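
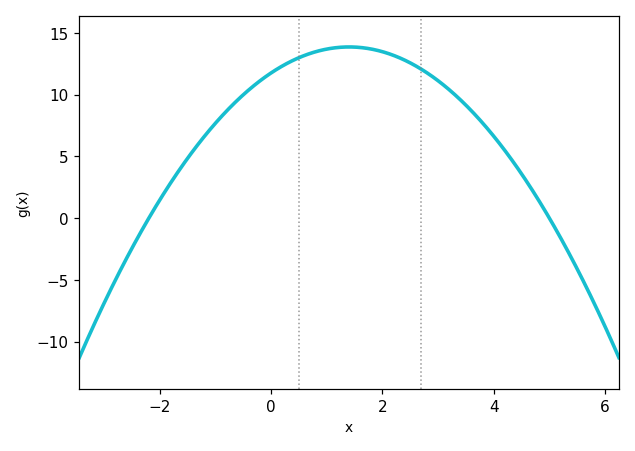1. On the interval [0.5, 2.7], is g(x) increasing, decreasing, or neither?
neither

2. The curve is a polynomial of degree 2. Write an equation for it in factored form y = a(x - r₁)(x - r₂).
y = -1.07(x + 2.2)(x - 5)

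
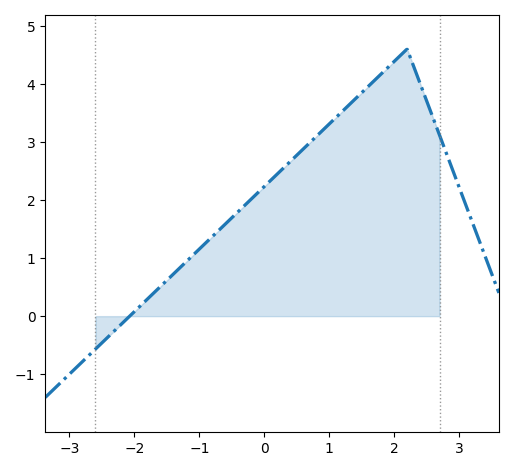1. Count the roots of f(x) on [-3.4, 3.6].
1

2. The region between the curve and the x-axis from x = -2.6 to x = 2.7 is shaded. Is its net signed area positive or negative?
positive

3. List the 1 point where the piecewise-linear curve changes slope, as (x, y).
(2.2, 4.6)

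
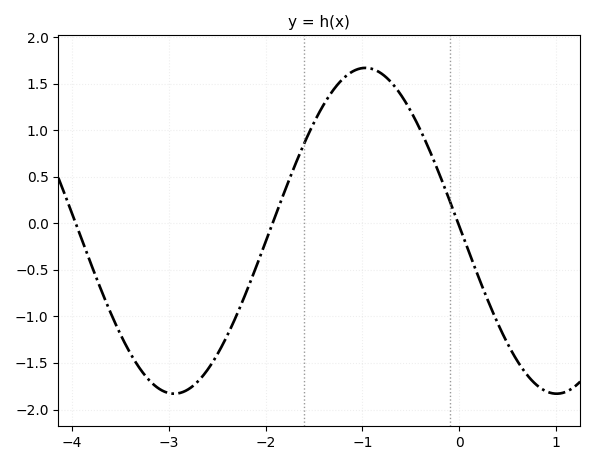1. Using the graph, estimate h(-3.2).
-1.69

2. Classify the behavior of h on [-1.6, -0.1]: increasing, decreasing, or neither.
neither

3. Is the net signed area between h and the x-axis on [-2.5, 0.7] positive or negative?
positive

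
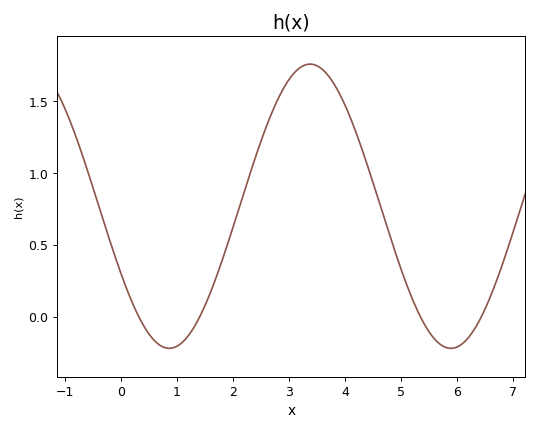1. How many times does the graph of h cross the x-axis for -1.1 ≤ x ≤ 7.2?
4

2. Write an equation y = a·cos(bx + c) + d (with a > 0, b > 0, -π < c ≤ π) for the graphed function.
y = 0.99cos(1.2x + 2.1) + 0.77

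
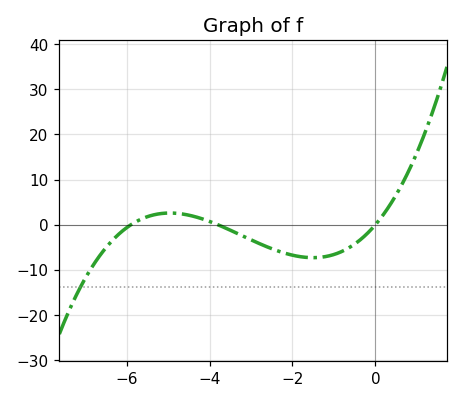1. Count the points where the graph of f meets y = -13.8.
1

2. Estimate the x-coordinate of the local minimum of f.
-1.5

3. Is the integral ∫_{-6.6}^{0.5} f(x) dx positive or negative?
negative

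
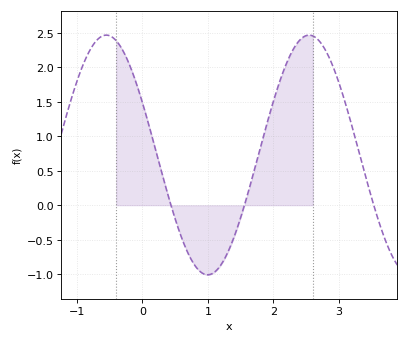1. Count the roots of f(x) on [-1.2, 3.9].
3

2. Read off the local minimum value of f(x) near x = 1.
-1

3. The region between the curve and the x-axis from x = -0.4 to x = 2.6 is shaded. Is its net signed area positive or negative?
positive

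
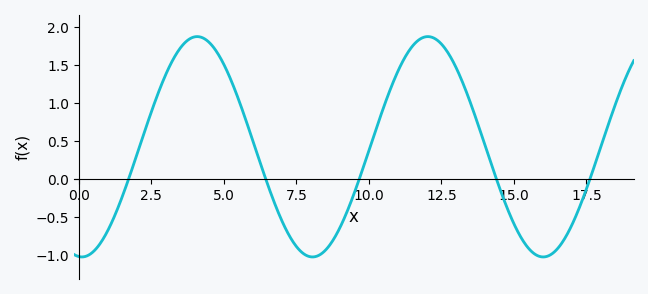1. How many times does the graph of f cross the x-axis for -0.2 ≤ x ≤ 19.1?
5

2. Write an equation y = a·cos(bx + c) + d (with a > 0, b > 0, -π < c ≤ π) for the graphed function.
y = 1.45cos(0.79x + 3.06) + 0.42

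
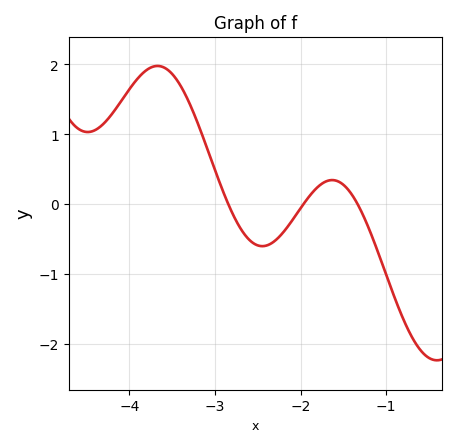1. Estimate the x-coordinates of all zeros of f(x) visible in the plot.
-2.85, -1.97, -1.33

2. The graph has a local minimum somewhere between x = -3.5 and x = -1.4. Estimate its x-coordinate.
-2.45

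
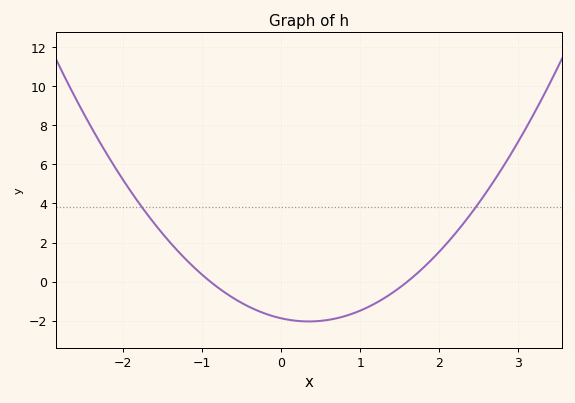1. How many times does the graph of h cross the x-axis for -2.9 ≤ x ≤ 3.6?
2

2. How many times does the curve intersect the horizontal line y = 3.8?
2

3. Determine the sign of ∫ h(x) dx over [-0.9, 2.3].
negative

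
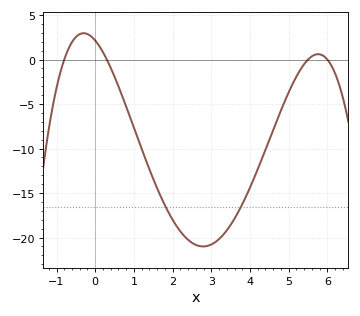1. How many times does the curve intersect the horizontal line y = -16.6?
2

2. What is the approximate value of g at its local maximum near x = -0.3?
2.96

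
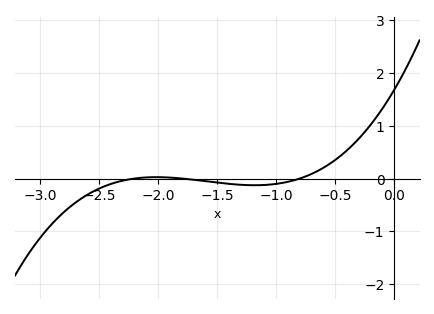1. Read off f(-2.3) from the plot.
-0.04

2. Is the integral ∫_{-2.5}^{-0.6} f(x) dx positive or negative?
negative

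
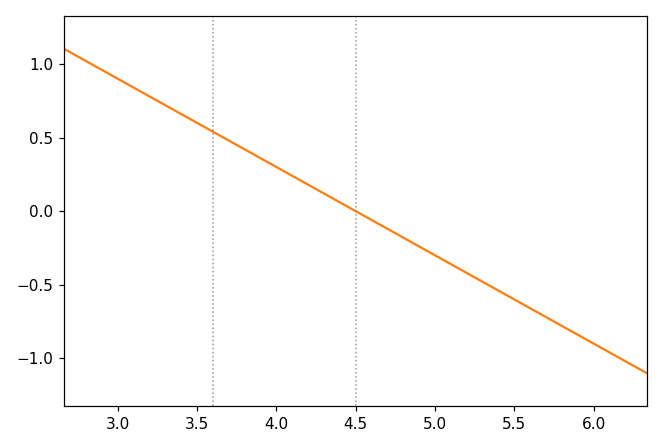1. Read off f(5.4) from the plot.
-0.54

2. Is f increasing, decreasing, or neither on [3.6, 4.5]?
decreasing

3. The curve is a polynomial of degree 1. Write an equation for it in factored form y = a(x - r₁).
y = -0.6(x - 4.5)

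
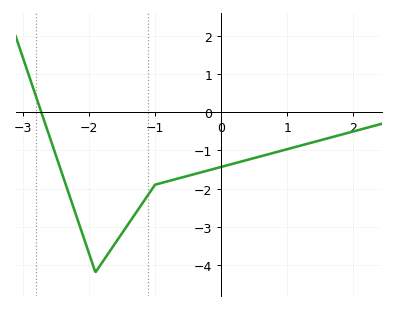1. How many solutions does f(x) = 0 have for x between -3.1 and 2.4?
1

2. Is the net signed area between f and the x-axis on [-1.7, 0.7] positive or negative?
negative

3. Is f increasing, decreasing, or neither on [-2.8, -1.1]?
neither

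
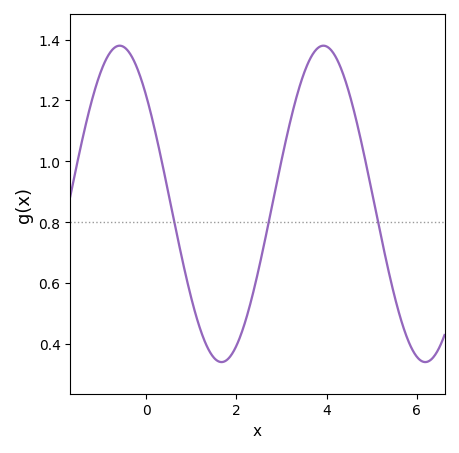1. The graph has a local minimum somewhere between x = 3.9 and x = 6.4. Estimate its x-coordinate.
6.19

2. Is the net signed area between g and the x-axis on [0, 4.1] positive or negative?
positive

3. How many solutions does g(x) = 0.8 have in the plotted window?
3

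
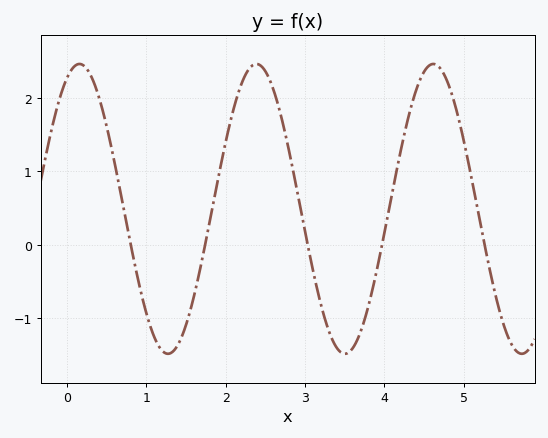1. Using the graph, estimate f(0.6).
1.1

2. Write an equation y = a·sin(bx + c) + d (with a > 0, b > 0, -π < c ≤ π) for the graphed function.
y = 1.97sin(2.8x + 1.1) + 0.49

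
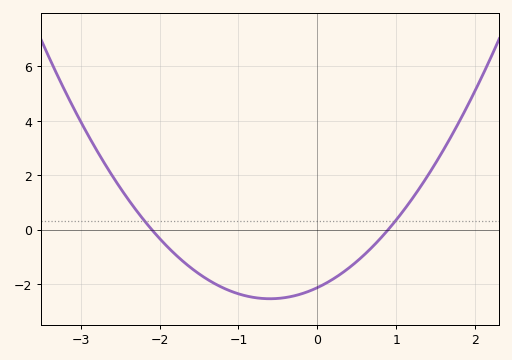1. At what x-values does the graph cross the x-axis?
-2.1, 0.9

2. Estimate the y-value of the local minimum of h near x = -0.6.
-2.6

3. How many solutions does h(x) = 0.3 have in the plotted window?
2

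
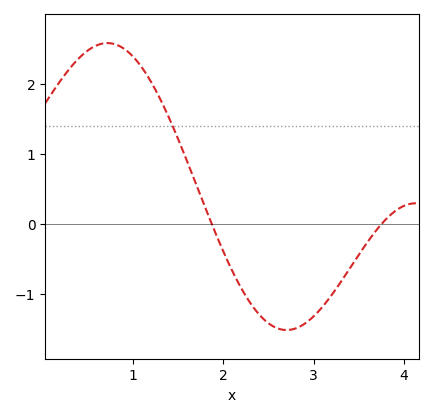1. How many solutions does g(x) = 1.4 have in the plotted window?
1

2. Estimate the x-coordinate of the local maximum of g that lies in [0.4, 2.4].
0.7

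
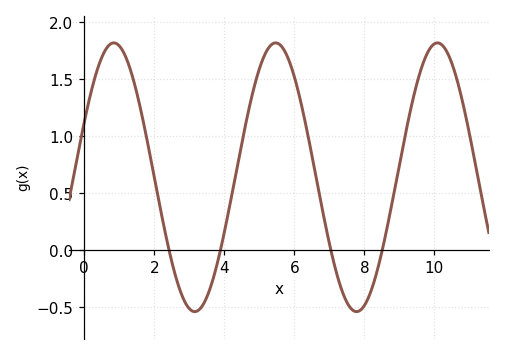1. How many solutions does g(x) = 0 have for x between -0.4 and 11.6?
4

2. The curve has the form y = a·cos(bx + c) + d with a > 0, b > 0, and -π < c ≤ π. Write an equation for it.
y = 1.18cos(1.4x - 1.2) + 0.64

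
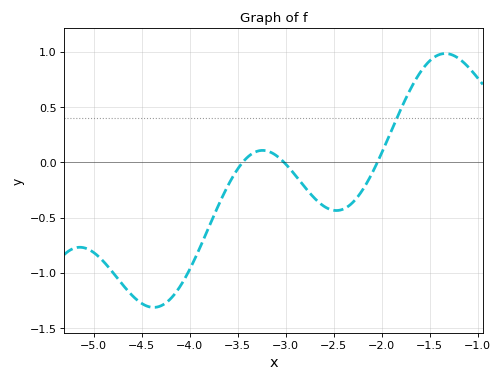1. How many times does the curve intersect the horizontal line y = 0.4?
1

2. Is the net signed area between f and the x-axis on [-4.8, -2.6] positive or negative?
negative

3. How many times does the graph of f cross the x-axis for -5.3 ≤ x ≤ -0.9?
3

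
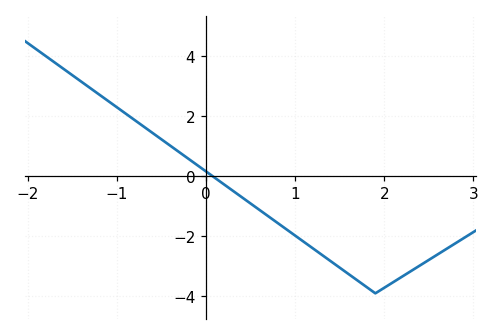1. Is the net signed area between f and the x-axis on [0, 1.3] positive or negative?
negative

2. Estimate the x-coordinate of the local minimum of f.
1.9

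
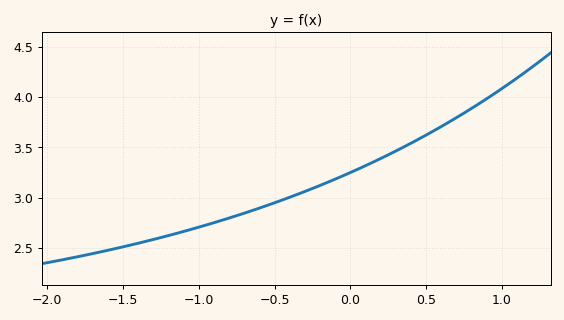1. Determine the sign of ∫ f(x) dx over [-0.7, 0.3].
positive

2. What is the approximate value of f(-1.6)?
2.48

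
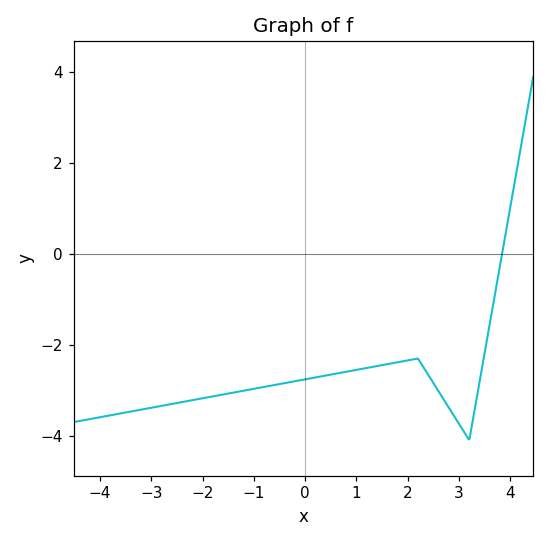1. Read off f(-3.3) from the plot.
-3.4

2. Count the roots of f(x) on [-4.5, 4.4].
1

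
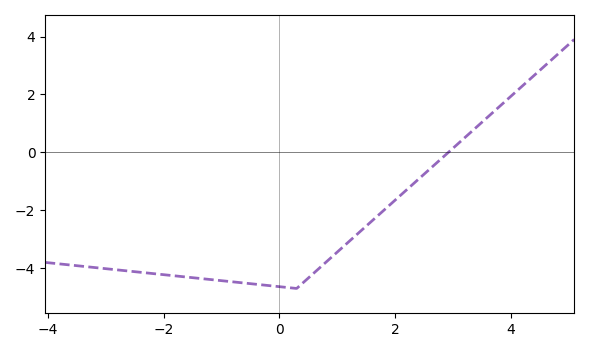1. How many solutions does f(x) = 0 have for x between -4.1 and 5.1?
1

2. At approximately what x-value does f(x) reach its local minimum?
0.3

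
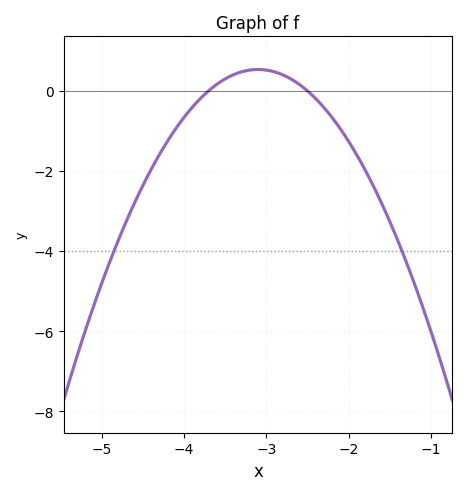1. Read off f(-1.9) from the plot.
-1.6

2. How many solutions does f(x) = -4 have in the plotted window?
2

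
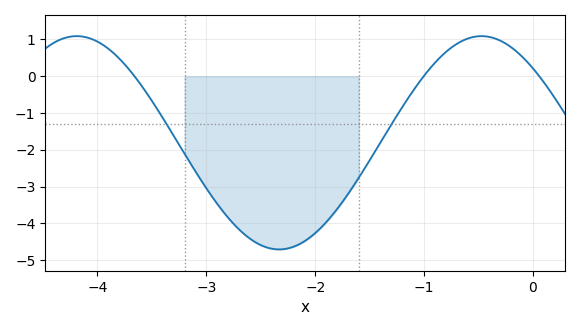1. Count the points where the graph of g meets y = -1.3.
2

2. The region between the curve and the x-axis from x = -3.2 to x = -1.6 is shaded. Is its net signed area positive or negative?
negative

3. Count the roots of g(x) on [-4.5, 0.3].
3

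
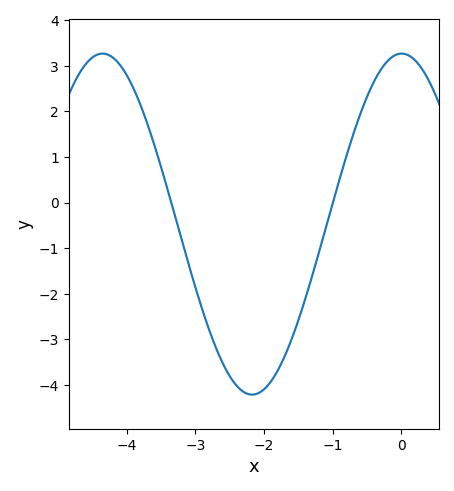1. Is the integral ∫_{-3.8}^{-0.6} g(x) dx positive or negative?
negative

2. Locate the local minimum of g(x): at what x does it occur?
-2.2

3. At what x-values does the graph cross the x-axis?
-3.4, -1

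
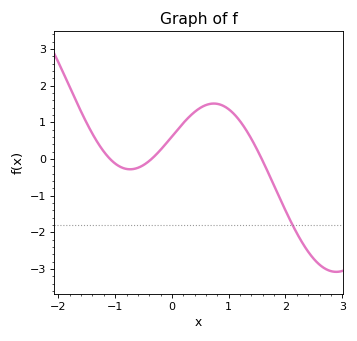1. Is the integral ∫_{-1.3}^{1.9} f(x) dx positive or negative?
positive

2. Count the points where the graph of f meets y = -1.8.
1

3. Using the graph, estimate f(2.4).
-2.5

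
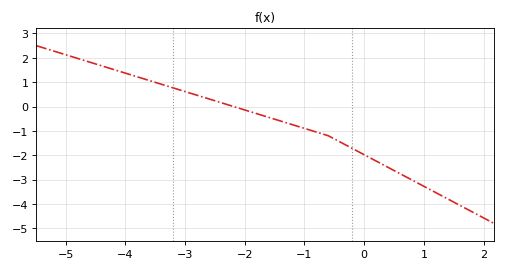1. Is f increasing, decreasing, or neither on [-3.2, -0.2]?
decreasing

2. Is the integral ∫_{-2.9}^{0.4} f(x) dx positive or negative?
negative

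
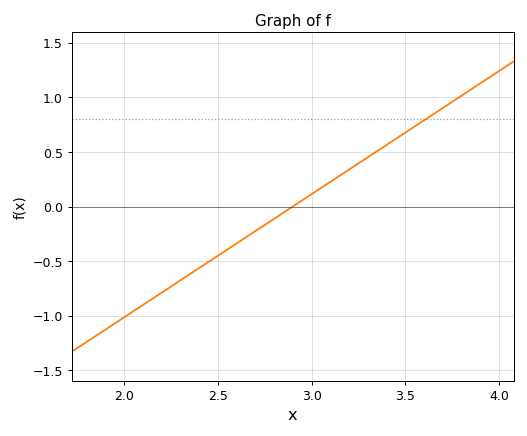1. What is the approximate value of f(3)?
0.1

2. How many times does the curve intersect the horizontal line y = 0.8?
1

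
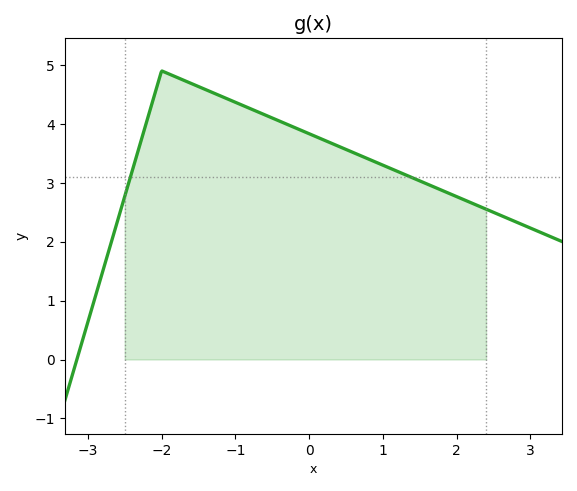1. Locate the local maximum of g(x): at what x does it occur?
-2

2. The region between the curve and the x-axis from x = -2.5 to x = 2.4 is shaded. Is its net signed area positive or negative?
positive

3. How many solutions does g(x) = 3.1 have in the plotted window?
2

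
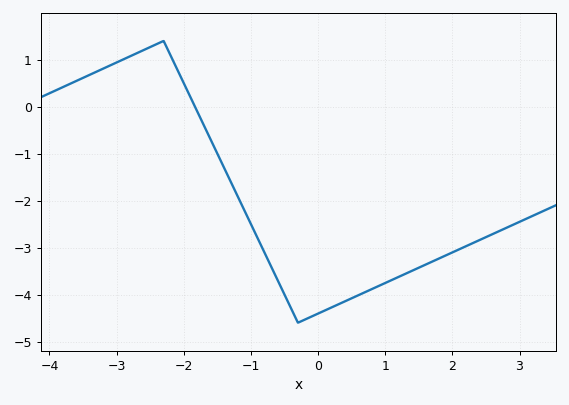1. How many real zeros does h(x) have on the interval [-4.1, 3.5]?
1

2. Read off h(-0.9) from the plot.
-2.8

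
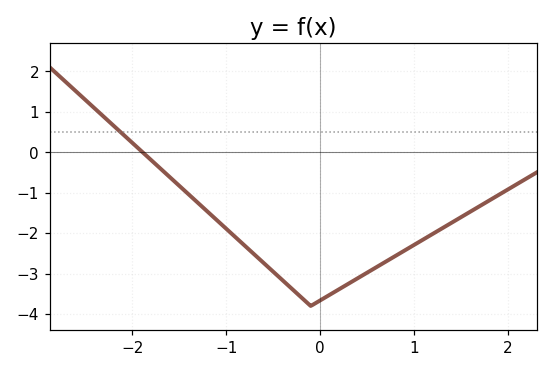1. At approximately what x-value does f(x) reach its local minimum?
-0.1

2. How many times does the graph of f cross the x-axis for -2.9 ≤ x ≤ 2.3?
1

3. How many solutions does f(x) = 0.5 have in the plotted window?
1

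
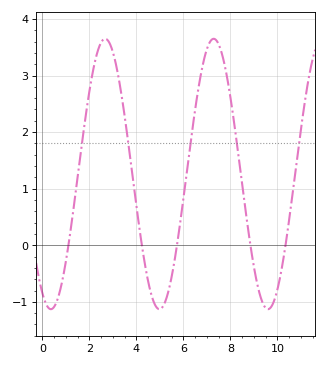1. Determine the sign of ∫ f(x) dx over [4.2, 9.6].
positive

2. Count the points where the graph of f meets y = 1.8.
5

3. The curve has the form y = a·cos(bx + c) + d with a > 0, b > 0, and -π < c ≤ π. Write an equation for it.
y = 2.39cos(1.36x + 2.65) + 1.26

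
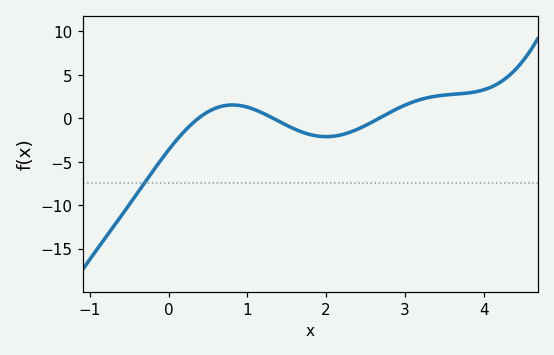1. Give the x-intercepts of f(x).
0.377, 1.33, 2.67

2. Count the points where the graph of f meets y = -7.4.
1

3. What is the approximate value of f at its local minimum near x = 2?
-2.1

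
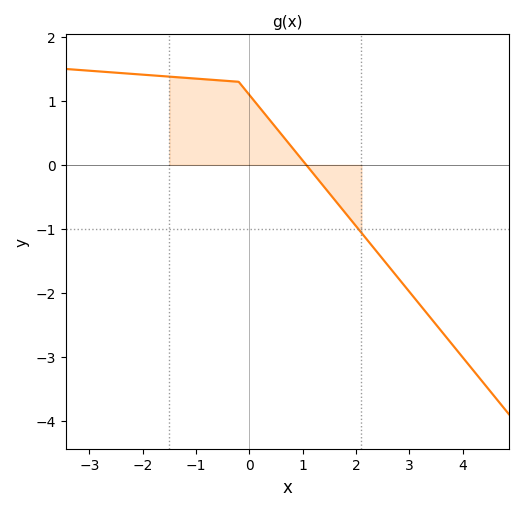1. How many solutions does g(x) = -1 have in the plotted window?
1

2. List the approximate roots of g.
1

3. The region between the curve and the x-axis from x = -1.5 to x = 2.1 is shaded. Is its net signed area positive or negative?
positive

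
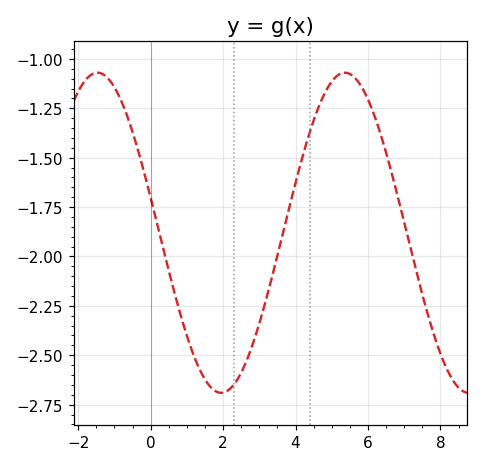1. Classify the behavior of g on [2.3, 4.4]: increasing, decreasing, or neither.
increasing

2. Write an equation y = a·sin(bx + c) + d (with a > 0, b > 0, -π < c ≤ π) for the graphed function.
y = 0.81sin(0.92x + 2.9) - 1.88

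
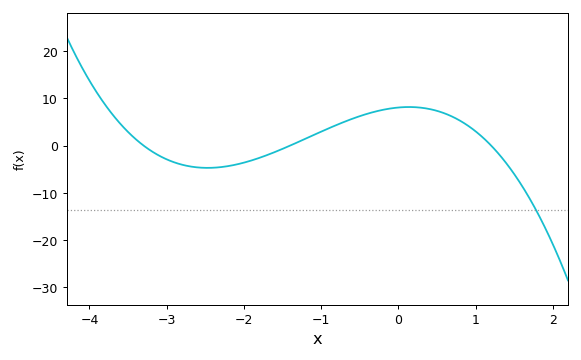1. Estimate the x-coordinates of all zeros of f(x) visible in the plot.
-3.3, -1.4, 1.2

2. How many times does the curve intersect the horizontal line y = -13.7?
1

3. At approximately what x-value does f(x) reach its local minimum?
-2.5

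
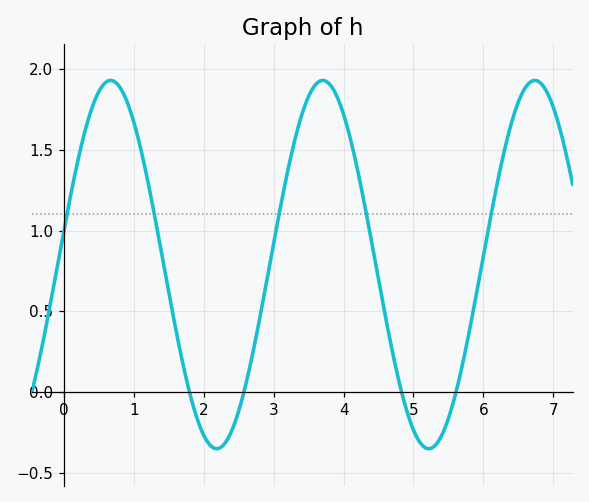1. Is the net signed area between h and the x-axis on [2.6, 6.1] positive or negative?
positive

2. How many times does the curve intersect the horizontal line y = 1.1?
5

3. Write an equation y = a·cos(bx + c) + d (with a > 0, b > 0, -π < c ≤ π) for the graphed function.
y = 1.14cos(2.07x - 1.38) + 0.79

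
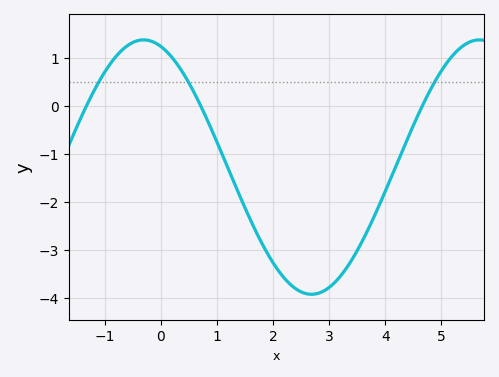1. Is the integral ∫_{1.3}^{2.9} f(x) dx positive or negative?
negative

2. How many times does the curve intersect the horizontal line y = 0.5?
3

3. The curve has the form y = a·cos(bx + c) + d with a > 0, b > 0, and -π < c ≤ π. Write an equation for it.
y = 2.65cos(1.1x + 0.32) - 1.27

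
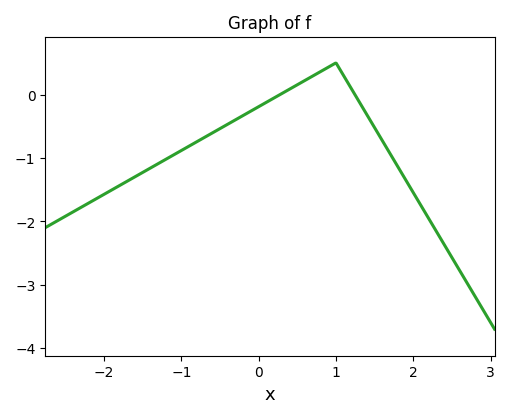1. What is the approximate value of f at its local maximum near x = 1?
0.5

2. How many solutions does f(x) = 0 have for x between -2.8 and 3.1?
2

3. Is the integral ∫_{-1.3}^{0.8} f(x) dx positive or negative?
negative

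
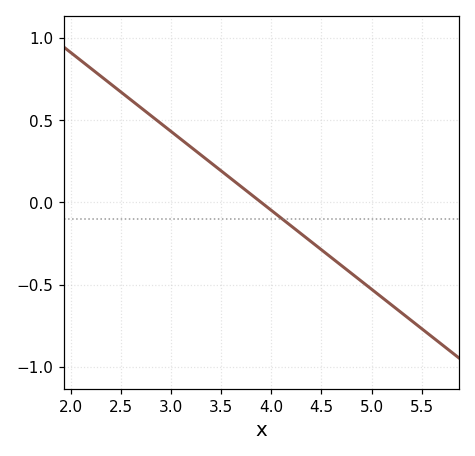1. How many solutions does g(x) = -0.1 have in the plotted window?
1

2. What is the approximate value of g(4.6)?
-0.35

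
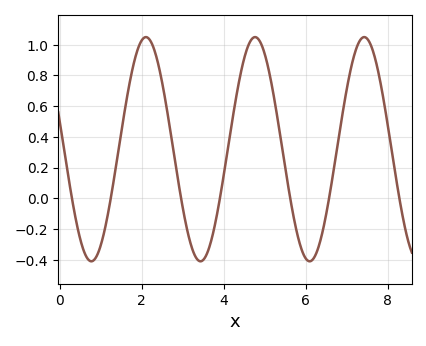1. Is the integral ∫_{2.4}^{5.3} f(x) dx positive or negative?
positive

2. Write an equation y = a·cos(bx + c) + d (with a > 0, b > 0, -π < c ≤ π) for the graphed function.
y = 0.73cos(2.4x + 1.3) + 0.32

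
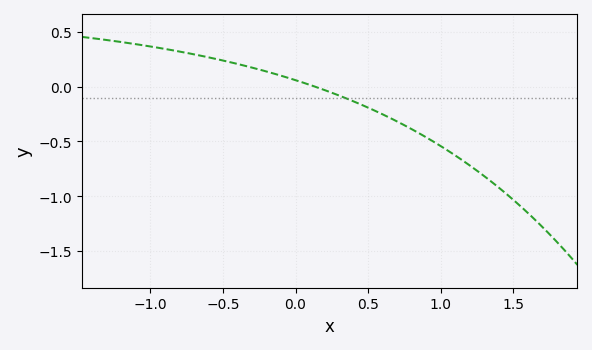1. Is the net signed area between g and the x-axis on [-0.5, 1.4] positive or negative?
negative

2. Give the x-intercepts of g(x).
0.136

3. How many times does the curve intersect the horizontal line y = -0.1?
1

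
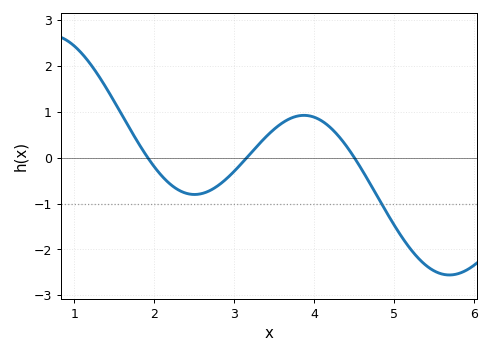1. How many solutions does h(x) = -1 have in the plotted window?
1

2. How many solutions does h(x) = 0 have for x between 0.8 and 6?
3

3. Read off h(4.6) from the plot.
-0.264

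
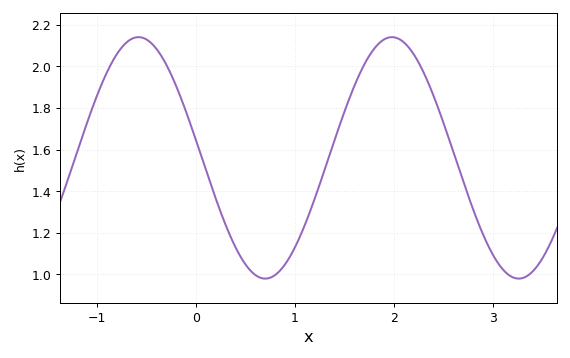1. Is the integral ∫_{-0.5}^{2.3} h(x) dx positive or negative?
positive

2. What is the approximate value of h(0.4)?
1.13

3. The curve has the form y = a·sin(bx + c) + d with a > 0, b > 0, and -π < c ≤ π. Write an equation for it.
y = 0.58sin(2.46x + 2.99) + 1.56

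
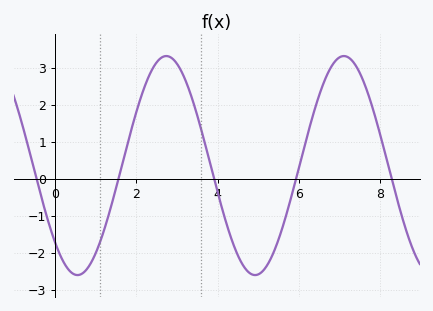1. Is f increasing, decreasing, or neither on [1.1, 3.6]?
neither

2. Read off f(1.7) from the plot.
0.574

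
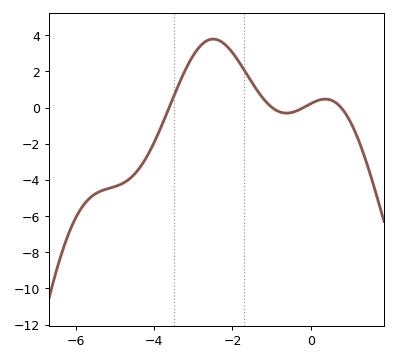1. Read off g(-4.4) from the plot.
-3.4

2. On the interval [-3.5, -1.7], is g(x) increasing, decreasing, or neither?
neither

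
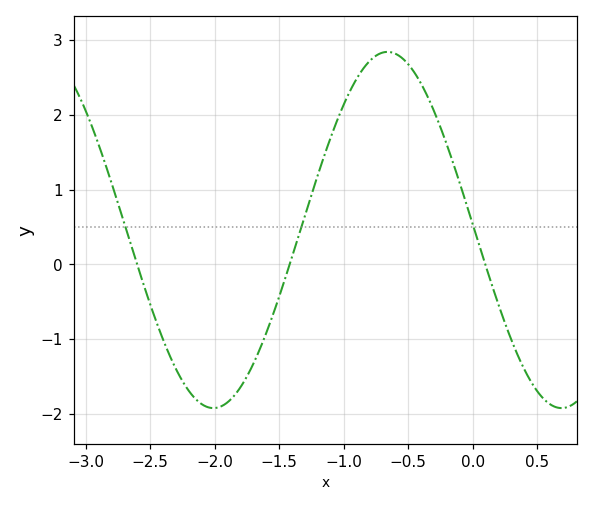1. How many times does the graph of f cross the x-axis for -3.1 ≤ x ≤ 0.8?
3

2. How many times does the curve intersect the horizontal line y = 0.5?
3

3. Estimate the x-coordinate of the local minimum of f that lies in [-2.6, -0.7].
-2.01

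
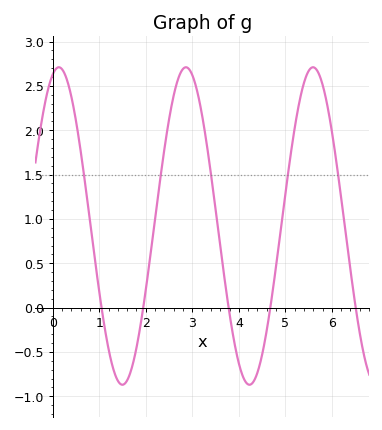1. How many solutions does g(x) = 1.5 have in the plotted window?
5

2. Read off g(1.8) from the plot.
-0.45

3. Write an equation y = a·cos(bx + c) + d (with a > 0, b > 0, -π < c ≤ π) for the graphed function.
y = 1.79cos(2.3x - 0.3) + 0.92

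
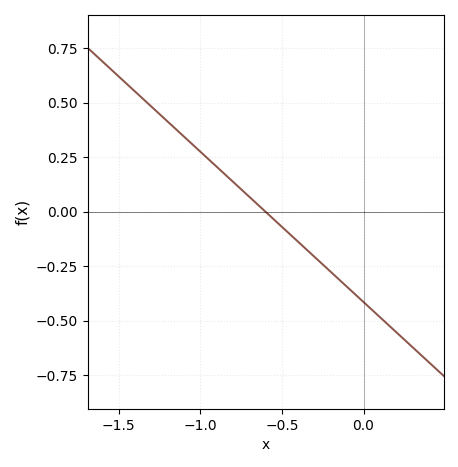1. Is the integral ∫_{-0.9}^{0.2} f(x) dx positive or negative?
negative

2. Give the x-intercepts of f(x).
-0.6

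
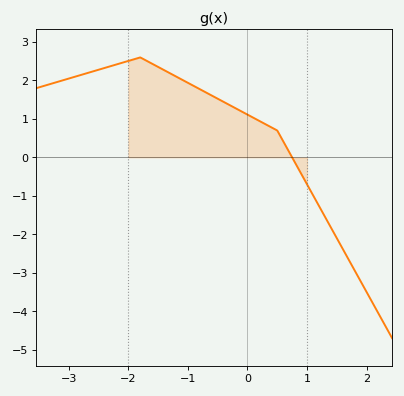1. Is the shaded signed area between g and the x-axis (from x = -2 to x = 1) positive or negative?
positive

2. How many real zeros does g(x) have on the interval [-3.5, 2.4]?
1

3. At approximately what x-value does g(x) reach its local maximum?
-1.8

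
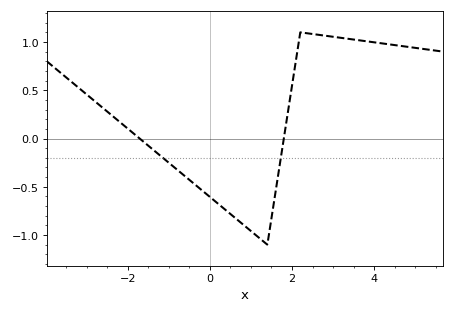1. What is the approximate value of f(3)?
1.05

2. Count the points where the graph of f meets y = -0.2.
2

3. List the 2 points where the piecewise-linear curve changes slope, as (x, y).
(1.4, -1.1); (2.2, 1.1)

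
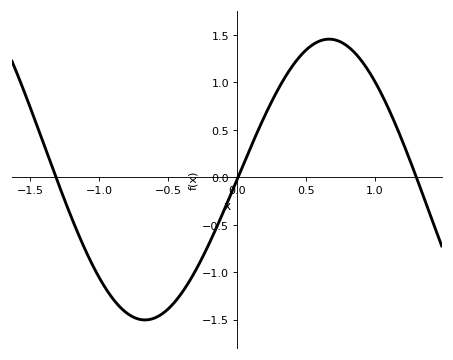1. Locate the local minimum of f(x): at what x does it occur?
-0.668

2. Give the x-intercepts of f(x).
-1.31, 0.007, 1.3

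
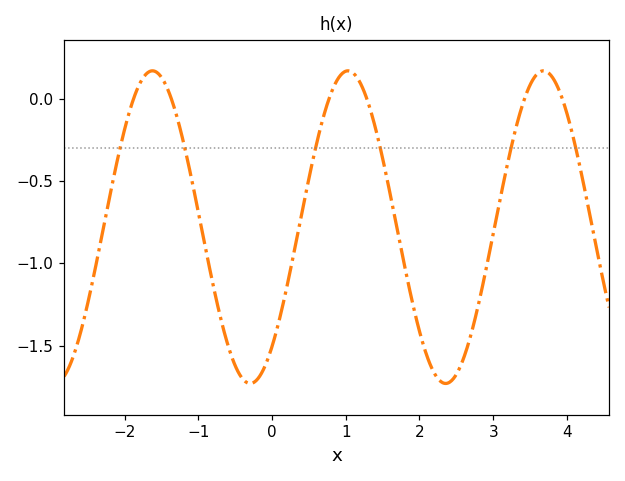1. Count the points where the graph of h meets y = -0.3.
6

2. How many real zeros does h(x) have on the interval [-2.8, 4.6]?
6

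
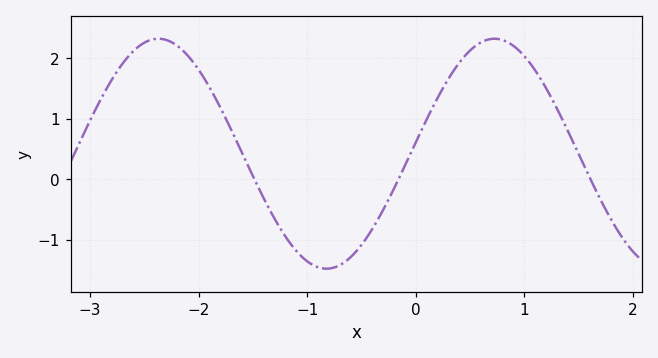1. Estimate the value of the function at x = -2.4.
2.3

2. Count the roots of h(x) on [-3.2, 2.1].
3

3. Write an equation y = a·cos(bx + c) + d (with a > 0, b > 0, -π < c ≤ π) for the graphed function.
y = 1.9cos(2x - 1.5) + 0.42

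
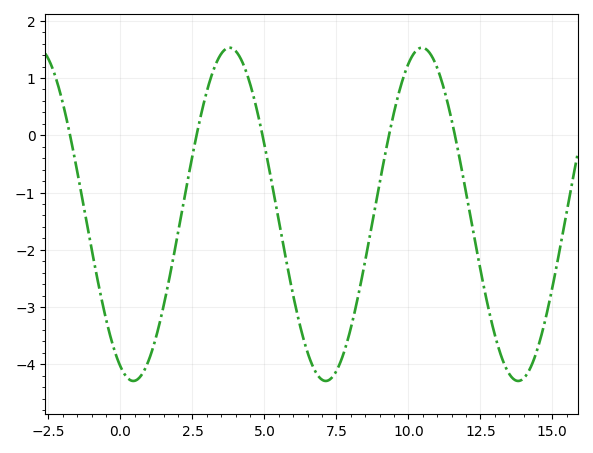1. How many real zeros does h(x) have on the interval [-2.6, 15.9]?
5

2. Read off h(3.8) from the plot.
1.53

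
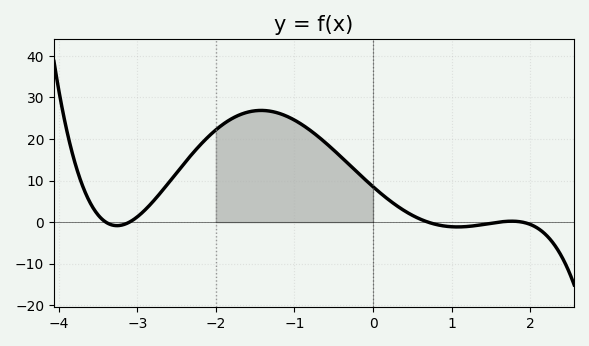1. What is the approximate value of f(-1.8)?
25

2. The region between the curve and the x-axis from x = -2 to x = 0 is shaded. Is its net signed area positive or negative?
positive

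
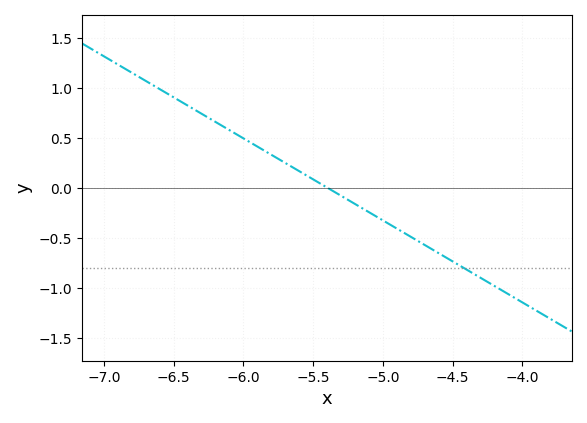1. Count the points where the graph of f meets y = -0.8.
1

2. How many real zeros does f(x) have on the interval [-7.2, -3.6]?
1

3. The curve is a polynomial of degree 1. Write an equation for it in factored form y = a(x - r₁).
y = -0.82(x + 5.4)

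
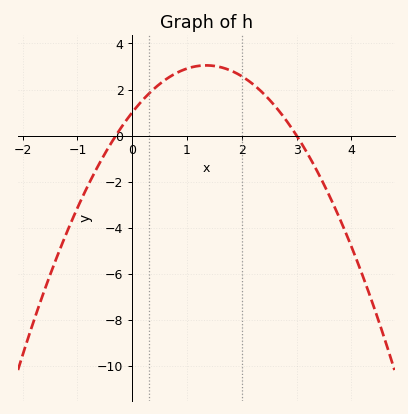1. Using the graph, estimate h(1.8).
2.82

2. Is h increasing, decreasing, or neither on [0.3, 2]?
neither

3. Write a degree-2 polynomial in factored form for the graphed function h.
y = -1.12(x + 0.3)(x - 3)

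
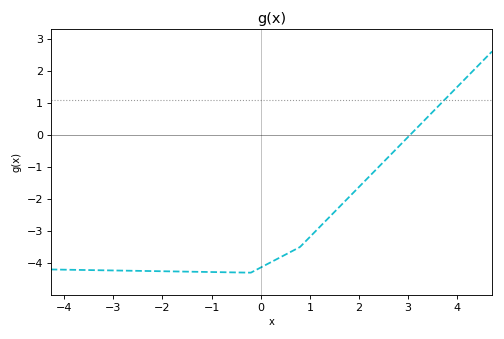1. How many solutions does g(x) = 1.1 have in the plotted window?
1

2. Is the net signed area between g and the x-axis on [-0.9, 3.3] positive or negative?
negative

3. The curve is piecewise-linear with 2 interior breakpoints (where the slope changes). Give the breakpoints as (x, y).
(-0.2, -4.3); (0.8, -3.5)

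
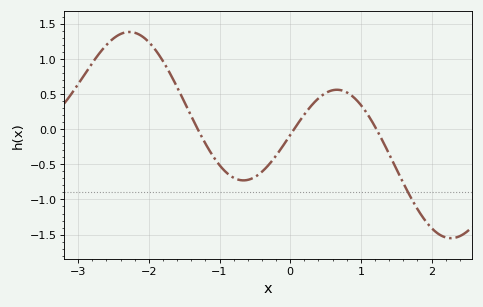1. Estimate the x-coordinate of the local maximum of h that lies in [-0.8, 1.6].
0.7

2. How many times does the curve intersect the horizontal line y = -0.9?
1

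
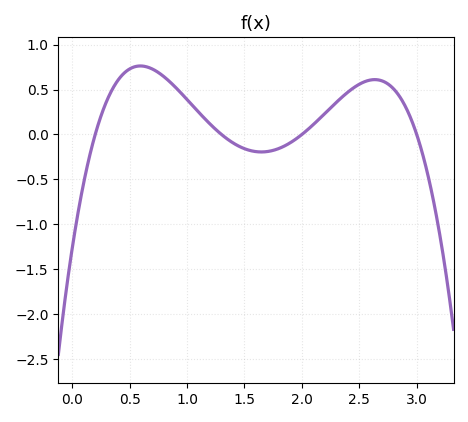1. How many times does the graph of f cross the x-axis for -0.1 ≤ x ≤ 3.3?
4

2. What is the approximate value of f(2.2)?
0.25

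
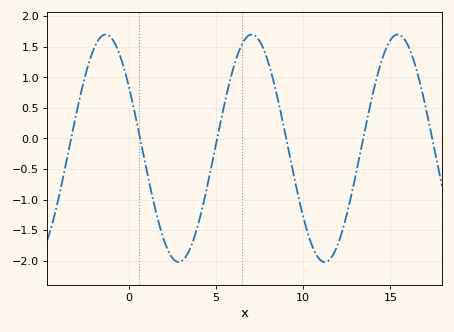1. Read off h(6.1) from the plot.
1.25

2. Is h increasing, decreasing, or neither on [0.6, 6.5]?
neither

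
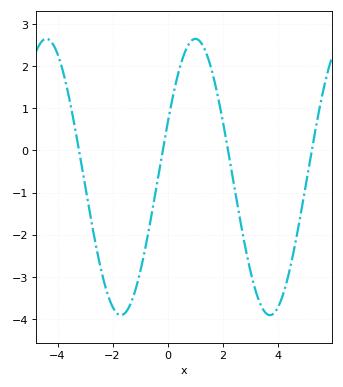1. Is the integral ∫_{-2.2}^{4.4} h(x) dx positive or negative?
negative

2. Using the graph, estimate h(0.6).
2.29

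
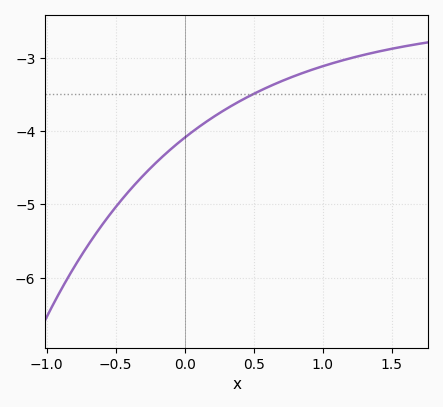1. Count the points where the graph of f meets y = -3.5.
1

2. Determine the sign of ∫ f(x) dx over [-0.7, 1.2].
negative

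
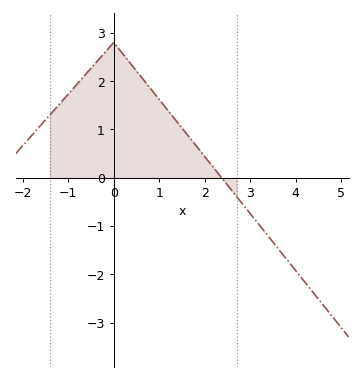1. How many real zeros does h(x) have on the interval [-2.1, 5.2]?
1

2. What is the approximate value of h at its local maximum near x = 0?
2.8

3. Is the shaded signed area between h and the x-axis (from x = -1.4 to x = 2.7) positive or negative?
positive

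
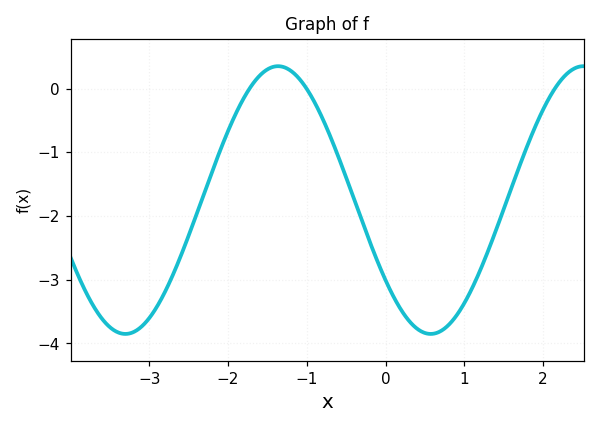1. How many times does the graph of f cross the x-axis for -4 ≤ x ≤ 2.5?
3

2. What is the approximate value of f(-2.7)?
-2.9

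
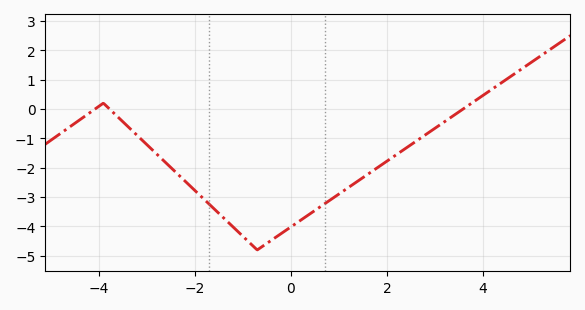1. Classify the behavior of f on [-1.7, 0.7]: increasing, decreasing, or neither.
neither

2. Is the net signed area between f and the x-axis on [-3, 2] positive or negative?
negative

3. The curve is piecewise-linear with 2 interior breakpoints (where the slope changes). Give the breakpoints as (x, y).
(-3.9, 0.2); (-0.7, -4.8)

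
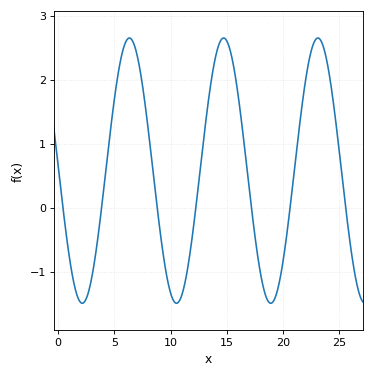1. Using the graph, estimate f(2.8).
-1.2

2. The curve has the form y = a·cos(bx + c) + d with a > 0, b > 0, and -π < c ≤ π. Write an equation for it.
y = 2.07cos(0.75x + 1.5) + 0.58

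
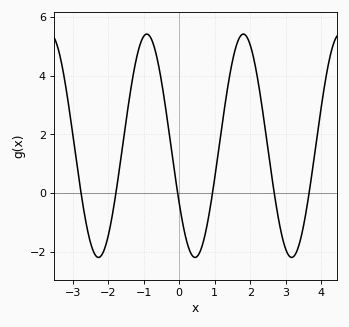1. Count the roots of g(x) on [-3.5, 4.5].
6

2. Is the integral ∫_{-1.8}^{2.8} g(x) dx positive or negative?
positive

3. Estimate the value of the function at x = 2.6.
0.6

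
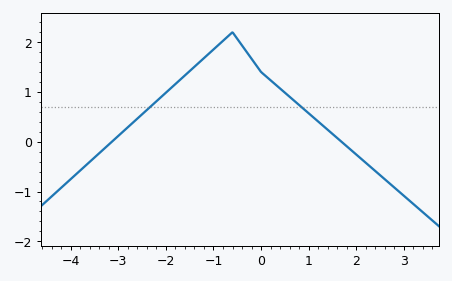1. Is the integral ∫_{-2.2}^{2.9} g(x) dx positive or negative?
positive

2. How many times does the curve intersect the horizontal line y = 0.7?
2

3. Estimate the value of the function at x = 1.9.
-0.2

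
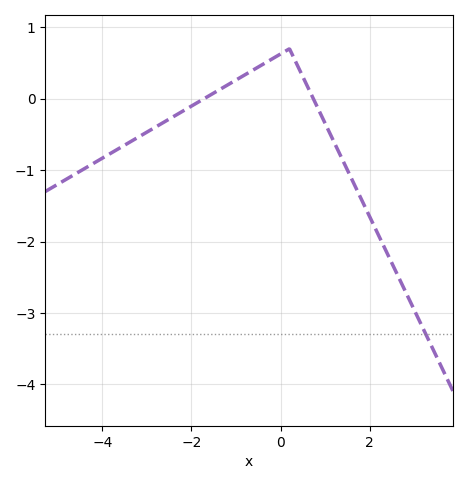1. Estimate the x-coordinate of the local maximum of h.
0.2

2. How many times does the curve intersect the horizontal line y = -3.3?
1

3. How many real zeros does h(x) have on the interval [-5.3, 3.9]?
2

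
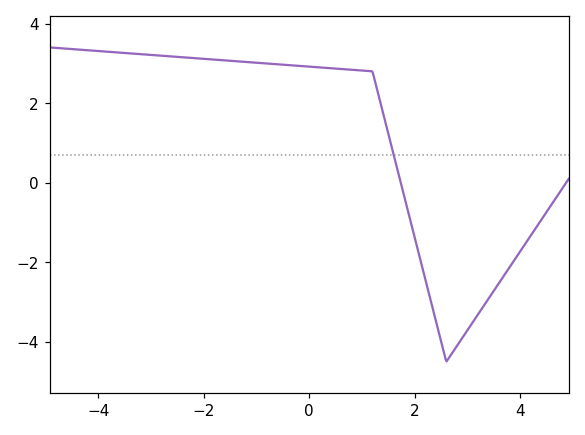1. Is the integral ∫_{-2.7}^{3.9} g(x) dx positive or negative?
positive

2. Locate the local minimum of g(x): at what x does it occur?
2.6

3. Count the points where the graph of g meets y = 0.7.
1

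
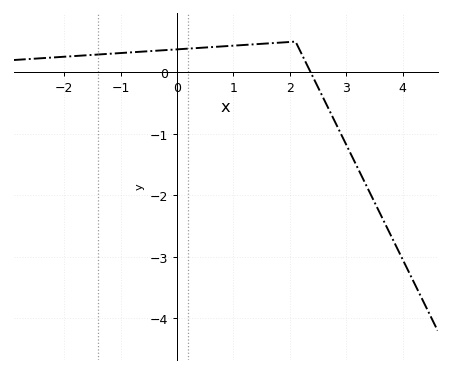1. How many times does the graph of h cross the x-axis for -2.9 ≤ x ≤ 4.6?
1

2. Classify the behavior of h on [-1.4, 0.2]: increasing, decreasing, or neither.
increasing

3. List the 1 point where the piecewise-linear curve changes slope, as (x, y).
(2.1, 0.5)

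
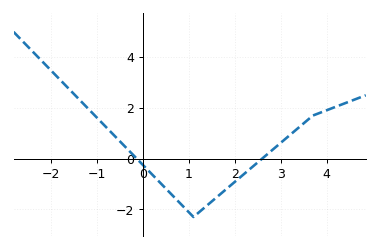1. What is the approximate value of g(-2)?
3.48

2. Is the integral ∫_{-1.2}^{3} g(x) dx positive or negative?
negative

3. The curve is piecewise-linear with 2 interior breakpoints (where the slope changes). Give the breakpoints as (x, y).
(1.1, -2.3); (3.7, 1.7)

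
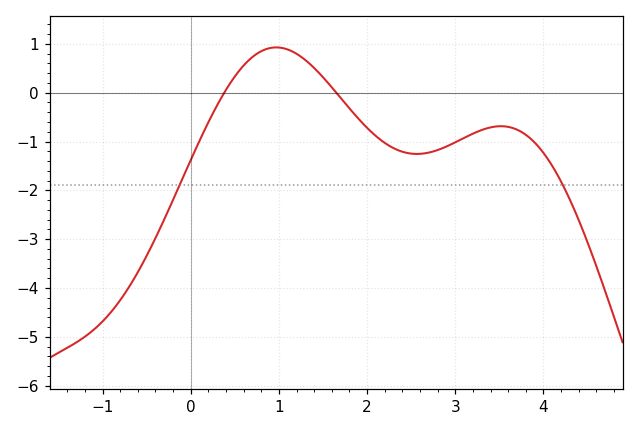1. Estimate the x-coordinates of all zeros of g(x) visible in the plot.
0.38, 1.65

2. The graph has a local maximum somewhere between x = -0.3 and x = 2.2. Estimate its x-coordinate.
0.97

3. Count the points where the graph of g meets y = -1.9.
2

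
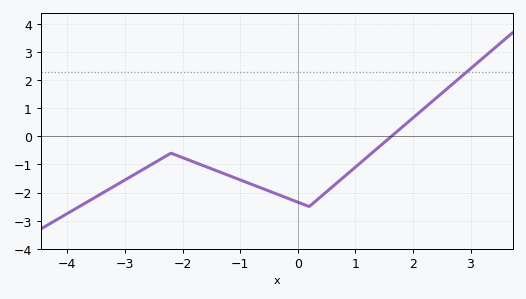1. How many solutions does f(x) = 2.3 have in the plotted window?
1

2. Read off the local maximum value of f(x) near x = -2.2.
-0.6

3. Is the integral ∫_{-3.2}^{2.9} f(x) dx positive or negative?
negative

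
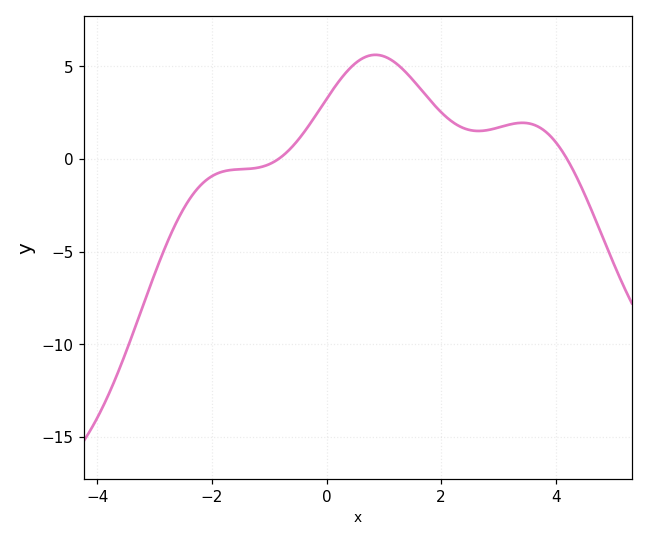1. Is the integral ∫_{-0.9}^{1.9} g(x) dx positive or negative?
positive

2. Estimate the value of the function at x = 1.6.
3.93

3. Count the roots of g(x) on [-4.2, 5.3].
2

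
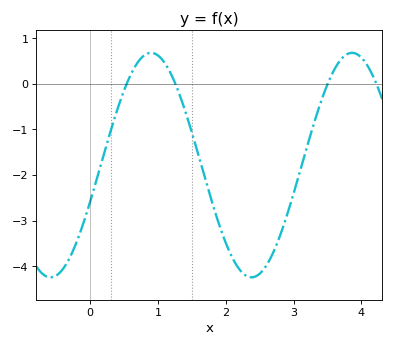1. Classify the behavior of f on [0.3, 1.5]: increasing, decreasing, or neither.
neither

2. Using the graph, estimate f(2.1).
-3.82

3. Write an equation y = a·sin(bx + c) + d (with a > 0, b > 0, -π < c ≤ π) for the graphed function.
y = 2.46sin(2.12x - 0.332) - 1.78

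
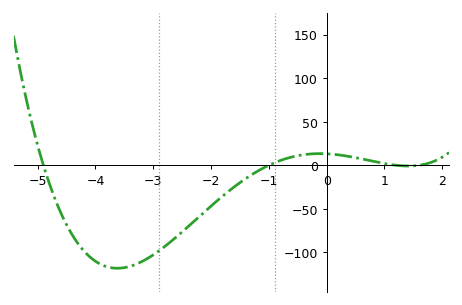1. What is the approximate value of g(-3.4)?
-115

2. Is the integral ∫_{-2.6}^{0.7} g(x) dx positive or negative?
negative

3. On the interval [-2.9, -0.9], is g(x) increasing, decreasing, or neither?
increasing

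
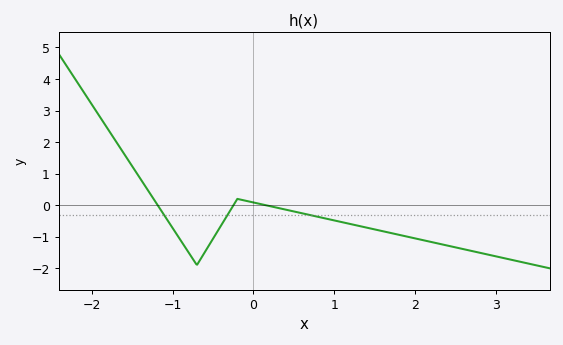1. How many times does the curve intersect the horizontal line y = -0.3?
3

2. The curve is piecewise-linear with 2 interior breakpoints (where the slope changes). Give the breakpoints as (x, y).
(-0.7, -1.9); (-0.2, 0.2)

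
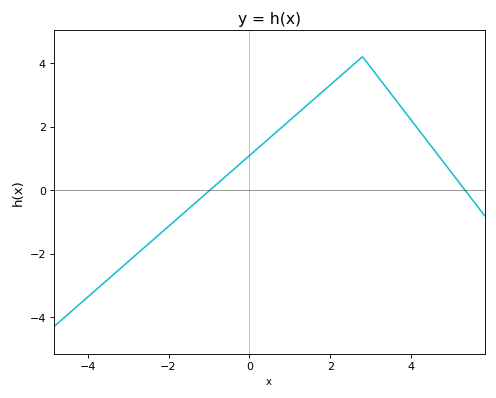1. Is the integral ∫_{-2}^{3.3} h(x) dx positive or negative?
positive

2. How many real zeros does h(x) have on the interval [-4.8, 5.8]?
2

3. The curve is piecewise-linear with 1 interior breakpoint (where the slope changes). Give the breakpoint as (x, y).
(2.8, 4.2)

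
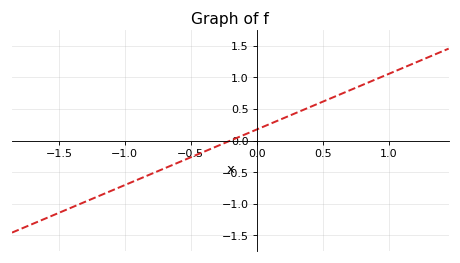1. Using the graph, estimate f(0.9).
0.968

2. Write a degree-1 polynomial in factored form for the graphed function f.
y = 0.88(x + 0.2)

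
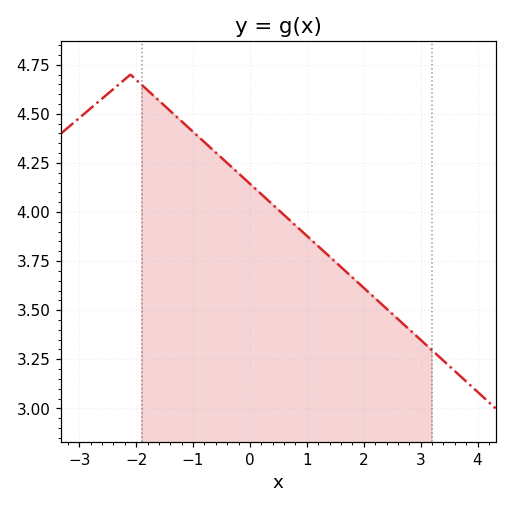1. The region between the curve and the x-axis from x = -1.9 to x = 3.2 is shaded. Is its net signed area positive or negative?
positive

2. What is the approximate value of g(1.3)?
3.8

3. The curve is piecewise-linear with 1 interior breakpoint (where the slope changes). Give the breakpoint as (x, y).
(-2.1, 4.7)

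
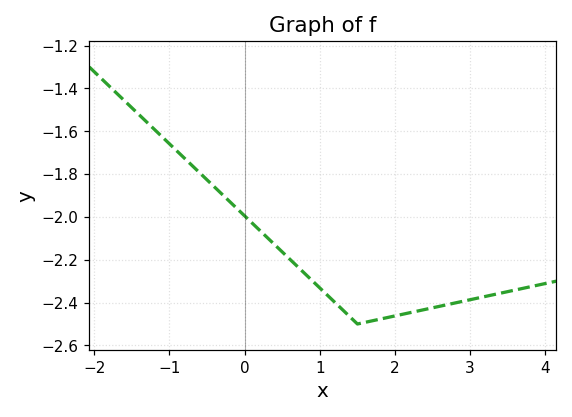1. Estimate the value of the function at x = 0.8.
-2.26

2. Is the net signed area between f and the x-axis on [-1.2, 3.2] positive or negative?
negative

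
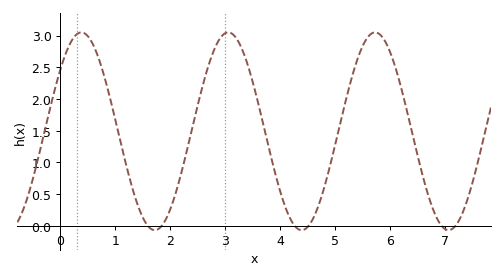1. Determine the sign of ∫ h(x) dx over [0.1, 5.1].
positive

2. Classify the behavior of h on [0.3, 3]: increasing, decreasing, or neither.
neither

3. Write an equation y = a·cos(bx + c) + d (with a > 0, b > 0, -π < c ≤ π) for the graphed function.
y = 1.56cos(2.4x - 0.9) + 1.49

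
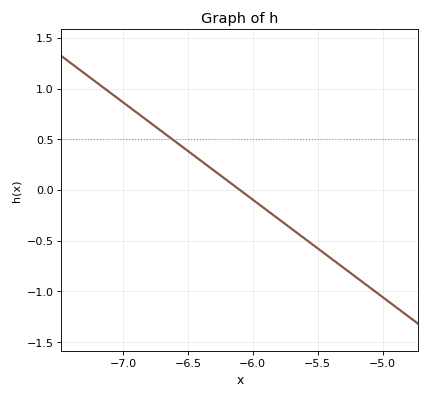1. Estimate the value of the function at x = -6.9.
0.768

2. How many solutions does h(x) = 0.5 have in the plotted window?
1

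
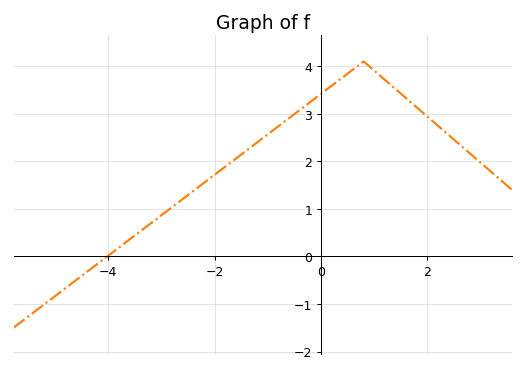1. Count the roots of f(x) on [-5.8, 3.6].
1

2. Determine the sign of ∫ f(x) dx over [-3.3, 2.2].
positive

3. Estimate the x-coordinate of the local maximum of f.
0.801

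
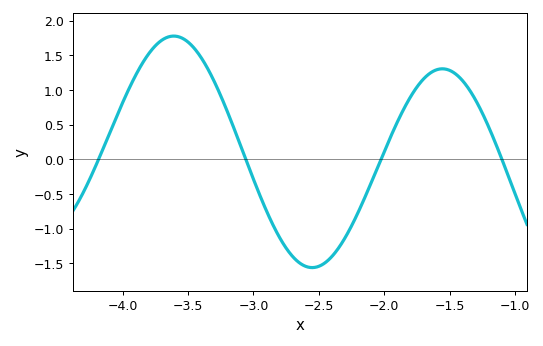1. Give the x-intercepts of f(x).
-4.2, -3.05, -2.05, -1.1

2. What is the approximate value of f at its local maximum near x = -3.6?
1.8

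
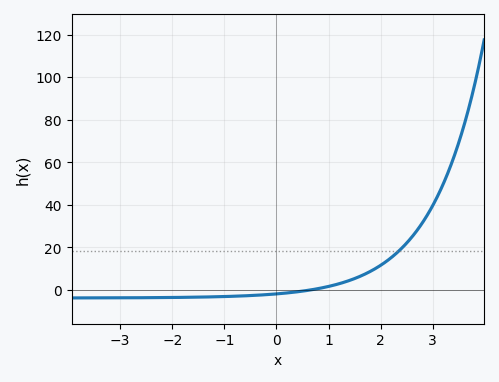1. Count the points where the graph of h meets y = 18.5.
1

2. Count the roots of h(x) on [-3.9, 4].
1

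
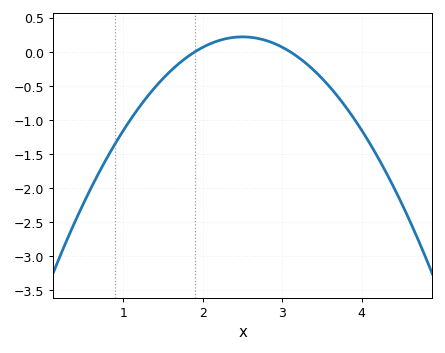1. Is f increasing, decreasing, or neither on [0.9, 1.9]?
increasing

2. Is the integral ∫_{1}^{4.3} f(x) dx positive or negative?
negative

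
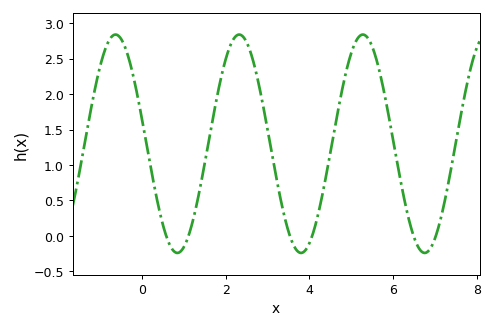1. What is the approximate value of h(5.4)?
2.8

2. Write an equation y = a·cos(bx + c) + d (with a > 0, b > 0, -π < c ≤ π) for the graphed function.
y = 1.54cos(2.1x + 1.3) + 1.3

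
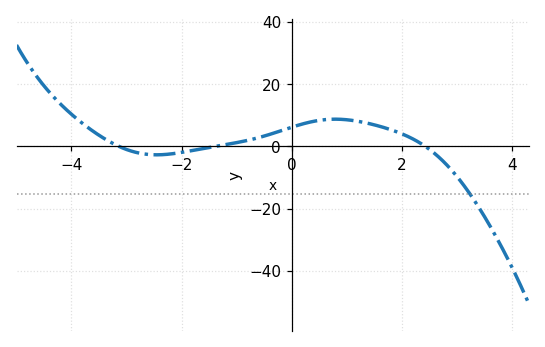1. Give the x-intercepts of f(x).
-3.2, -1.4, 2.4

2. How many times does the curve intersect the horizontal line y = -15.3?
1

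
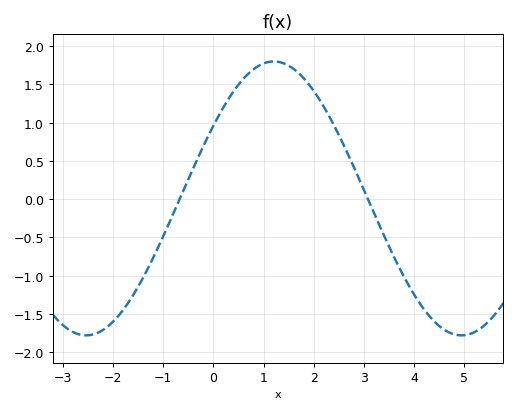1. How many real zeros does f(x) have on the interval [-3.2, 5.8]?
2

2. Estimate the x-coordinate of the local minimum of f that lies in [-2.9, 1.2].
-2.54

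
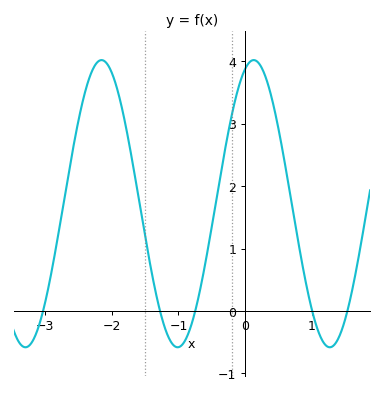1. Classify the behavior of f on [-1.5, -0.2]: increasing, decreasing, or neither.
neither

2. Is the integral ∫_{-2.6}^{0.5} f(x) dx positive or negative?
positive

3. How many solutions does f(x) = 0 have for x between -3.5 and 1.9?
5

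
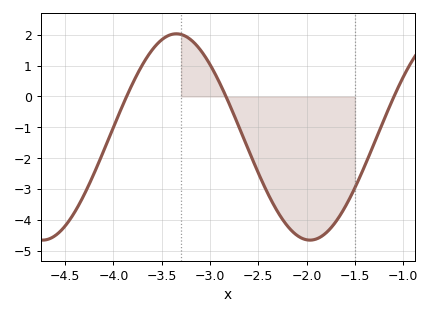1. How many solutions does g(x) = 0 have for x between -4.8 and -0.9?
3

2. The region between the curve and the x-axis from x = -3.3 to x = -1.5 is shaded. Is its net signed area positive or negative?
negative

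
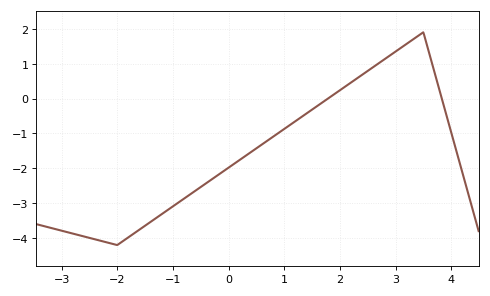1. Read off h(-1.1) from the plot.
-3.2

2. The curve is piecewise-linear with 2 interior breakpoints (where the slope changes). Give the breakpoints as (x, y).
(-2, -4.2); (3.5, 1.9)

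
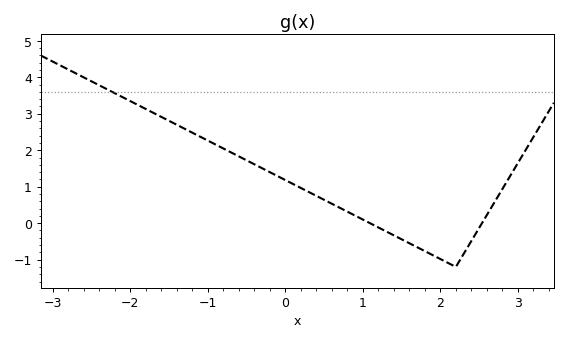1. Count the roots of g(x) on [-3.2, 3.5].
2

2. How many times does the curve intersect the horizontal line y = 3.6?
1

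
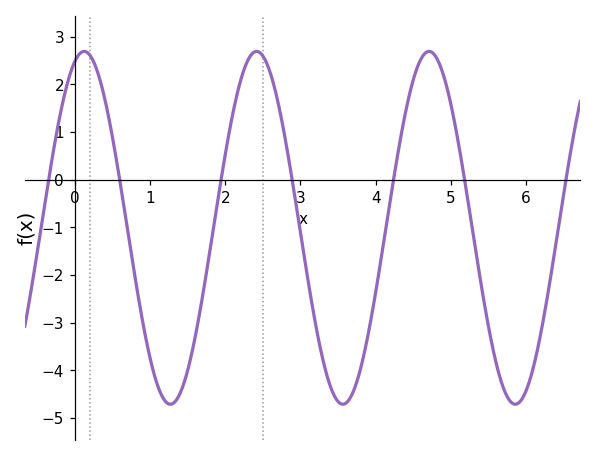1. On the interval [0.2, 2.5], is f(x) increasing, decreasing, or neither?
neither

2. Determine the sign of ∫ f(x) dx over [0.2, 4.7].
negative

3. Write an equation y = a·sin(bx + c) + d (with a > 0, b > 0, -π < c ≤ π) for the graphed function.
y = 3.7sin(2.7x + 1.2) - 1.01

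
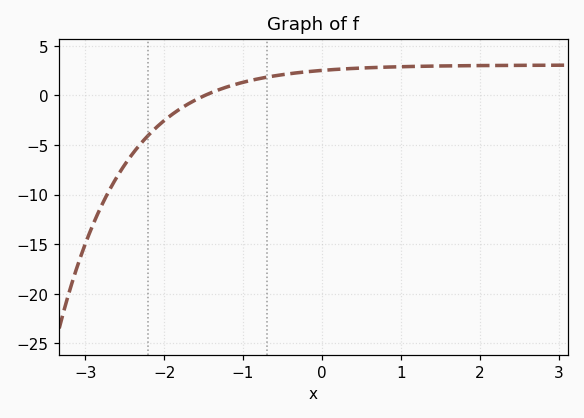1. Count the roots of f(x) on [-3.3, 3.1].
1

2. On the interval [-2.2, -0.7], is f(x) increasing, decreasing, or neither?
increasing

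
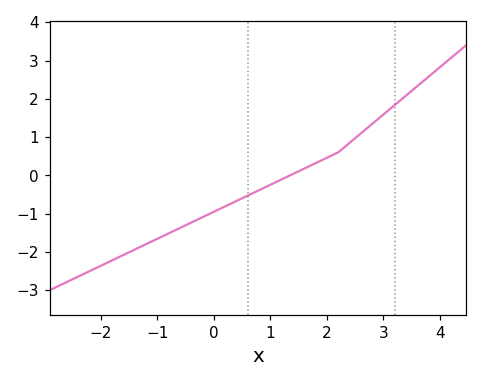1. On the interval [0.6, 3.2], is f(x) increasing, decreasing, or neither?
increasing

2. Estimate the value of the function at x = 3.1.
1.7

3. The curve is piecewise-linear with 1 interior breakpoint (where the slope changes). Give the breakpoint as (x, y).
(2.2, 0.6)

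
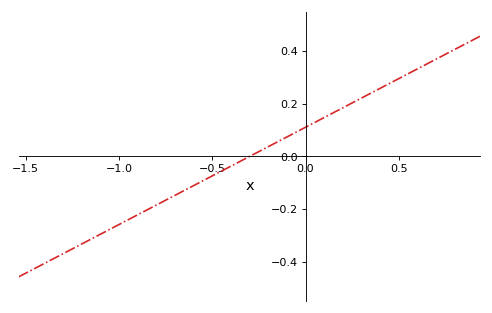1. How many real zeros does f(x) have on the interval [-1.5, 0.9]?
1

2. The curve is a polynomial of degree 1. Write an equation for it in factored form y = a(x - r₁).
y = 0.37(x + 0.3)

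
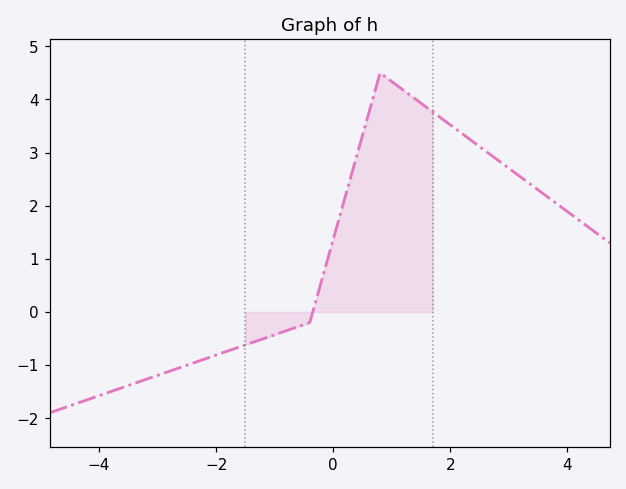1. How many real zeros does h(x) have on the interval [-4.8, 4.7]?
1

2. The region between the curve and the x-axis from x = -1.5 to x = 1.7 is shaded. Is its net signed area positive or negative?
positive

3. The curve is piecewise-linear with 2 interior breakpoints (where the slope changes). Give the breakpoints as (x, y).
(-0.4, -0.2); (0.8, 4.5)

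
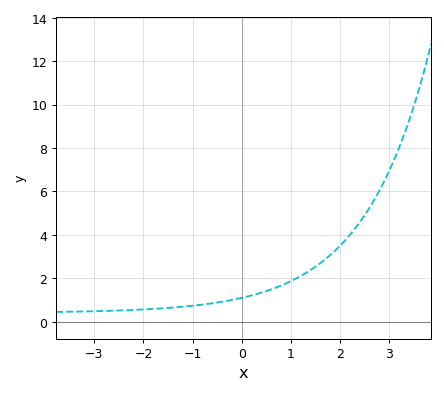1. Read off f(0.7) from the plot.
1.58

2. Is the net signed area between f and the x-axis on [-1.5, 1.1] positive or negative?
positive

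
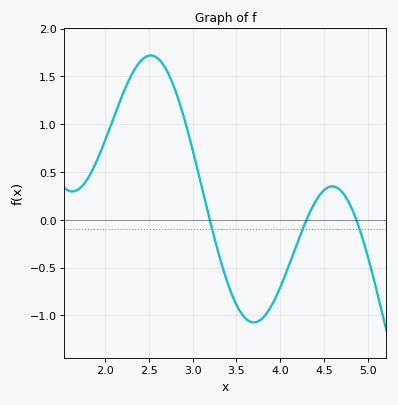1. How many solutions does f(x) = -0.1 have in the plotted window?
3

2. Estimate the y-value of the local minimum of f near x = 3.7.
-1.07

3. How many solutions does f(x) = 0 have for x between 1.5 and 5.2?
3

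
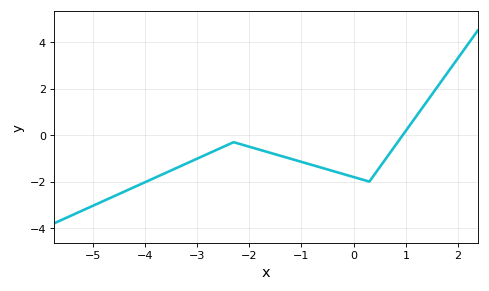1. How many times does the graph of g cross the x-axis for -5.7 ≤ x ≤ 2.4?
1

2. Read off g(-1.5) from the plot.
-0.823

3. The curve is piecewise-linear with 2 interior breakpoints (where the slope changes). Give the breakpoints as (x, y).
(-2.3, -0.3); (0.3, -2)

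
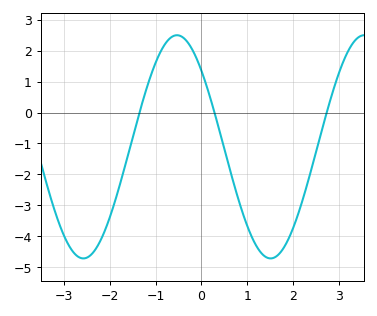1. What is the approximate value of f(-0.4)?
2.42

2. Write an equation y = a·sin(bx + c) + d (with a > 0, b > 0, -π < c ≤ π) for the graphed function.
y = 3.61sin(1.54x + 2.39) - 1.11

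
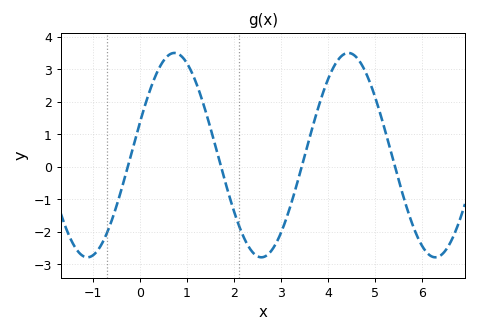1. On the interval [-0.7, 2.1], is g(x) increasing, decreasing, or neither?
neither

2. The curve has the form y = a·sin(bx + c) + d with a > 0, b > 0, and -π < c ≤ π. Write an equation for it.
y = 3.14sin(1.7x + 0.322) + 0.36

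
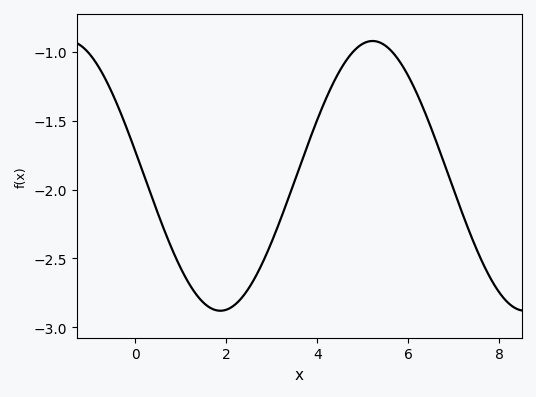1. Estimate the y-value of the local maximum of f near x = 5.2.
-0.92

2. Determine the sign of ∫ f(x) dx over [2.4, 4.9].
negative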